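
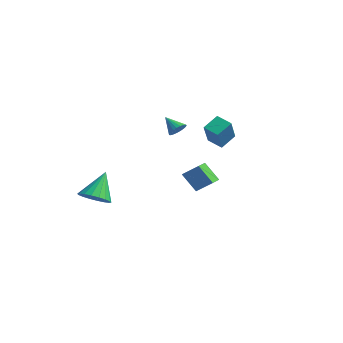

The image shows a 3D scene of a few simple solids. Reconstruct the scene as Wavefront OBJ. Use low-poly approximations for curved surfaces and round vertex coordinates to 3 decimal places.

v -3.717 -2.504 -3.454
v -3.116 -3.06 -2.954
v -4.123 -1.496 -1.846
v -2.863 -2.743 -3.088
v -2.779 -2.379 -3.296
v -2.881 -2.039 -3.534
v -3.149 -1.792 -3.757
v -3.529 -1.685 -3.919
v -3.947 -1.741 -3.99
v -4.319 -1.948 -3.954
v -4.572 -2.264 -3.819
v -4.656 -2.629 -3.612
v -4.554 -2.968 -3.374
v -4.286 -3.215 -3.151
v -3.906 -3.322 -2.988
v -3.488 -3.266 -2.918
v -1.45 1.36 1.442
v -1.087 1.487 1.877
v -2.27 1.12 2.198
v -1.19 1.701 1.833
v -1.338 1.856 1.722
v -1.505 1.925 1.562
v -1.663 1.896 1.382
v -1.784 1.775 1.212
v -1.847 1.581 1.082
v -1.842 1.35 1.014
v -1.768 1.12 1.021
v -1.64 0.932 1.1
v -1.479 0.818 1.239
v -1.313 0.797 1.412
v -1.171 0.874 1.591
v -1.077 1.035 1.744
v -1.047 1.252 1.845
v 2.997 -0.221 -1.116
v 2.276 -0.587 -0.085
v 3.754 0.264 -0.415
v 3.033 -0.101 0.616
v 3.407 -0.919 -1.076
v 2.686 -1.284 -0.045
v 4.164 -0.433 -0.375
v 3.443 -0.799 0.656
v -0.882 2.934 0.541
v 0.007 2.004 1.884
v -0.918 3.843 1.195
v -0.03 2.912 2.538
v -0.03 3.228 0.182
v 0.858 2.297 1.525
v -0.067 4.136 0.836
v 0.822 3.206 2.179
f 2 1 4
f 2 4 3
f 4 1 5
f 4 5 3
f 5 1 6
f 5 6 3
f 6 1 7
f 6 7 3
f 7 1 8
f 7 8 3
f 8 1 9
f 8 9 3
f 9 1 10
f 9 10 3
f 10 1 11
f 10 11 3
f 11 1 12
f 11 12 3
f 12 1 13
f 12 13 3
f 13 1 14
f 13 14 3
f 14 1 15
f 14 15 3
f 15 1 16
f 15 16 3
f 16 1 2
f 16 2 3
f 18 17 20
f 18 20 19
f 20 17 21
f 20 21 19
f 21 17 22
f 21 22 19
f 22 17 23
f 22 23 19
f 23 17 24
f 23 24 19
f 24 17 25
f 24 25 19
f 25 17 26
f 25 26 19
f 26 17 27
f 26 27 19
f 27 17 28
f 27 28 19
f 28 17 29
f 28 29 19
f 29 17 30
f 29 30 19
f 30 17 31
f 30 31 19
f 31 17 32
f 31 32 19
f 32 17 33
f 32 33 19
f 33 17 18
f 33 18 19
f 35 37 34
f 38 35 34
f 34 37 36
f 36 38 34
f 35 41 37
f 39 35 38
f 39 41 35
f 37 41 36
f 40 38 36
f 36 41 40
f 40 39 38
f 41 39 40
f 43 45 42
f 46 43 42
f 42 45 44
f 44 46 42
f 43 49 45
f 47 43 46
f 47 49 43
f 45 49 44
f 48 46 44
f 44 49 48
f 48 47 46
f 49 47 48



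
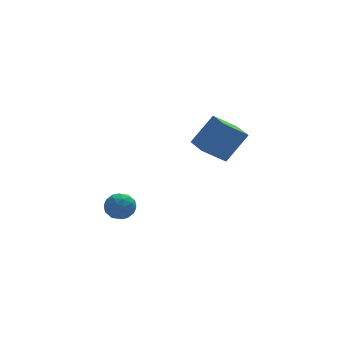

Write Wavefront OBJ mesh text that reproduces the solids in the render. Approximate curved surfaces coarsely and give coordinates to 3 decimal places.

v -3.724 0.961 1.26
v -3.127 0.767 0.837
v -3.713 -0.147 1.783
v -3.116 -0.341 1.36
v -3.041 0.177 1.907
v -3.047 0.862 1.584
v -3.793 -0.242 1.036
v -3.799 0.443 0.713
v -3.169 0.024 0.699
v -2.704 0.283 1.238
v -4.136 0.337 1.382
v -3.671 0.596 1.921
v -3.426 0.961 1.003
v -3.414 -0.341 1.617
v -3.37 -0.037 1.939
v -3.018 -0.151 1.691
v -3.38 1.017 1.442
v -3.029 0.903 1.194
v -2.978 0.556 1.822
v -3.811 -0.283 1.426
v -3.46 -0.397 1.178
v -3.822 0.771 0.929
v -3.47 0.657 0.681
v -3.862 0.064 0.798
v -3.1 0.411 0.673
v -3.093 -0.24 0.98
v -3.491 -0.182 0.789
v -3.495 0.22 0.6
v -2.827 0.563 0.99
v -2.82 -0.088 1.297
v -2.776 0.216 1.619
v -2.78 0.618 1.429
v -2.852 0.126 0.908
v -4.02 0.708 1.323
v -4.013 0.057 1.63
v -4.06 0.002 1.191
v -4.064 0.404 1.001
v -3.747 0.86 1.64
v -3.74 0.209 1.947
v -3.345 0.4 2.02
v -3.349 0.802 1.831
v -3.988 0.494 1.712
v 0.99 2.603 2.936
v 2.096 2.764 4.385
v 0.895 3.877 2.867
v 2.001 4.038 4.316
v 2.179 2.642 2.024
v 3.285 2.803 3.473
v 2.084 3.916 1.955
v 3.19 4.077 3.404
f 1 38 17
f 38 12 41
f 17 41 6
f 38 41 17
f 1 17 13
f 17 6 18
f 13 18 2
f 17 18 13
f 1 13 22
f 13 2 23
f 22 23 8
f 13 23 22
f 1 22 34
f 22 8 37
f 34 37 11
f 22 37 34
f 1 34 38
f 34 11 42
f 38 42 12
f 34 42 38
f 2 18 29
f 18 6 32
f 29 32 10
f 18 32 29
f 6 41 19
f 41 12 40
f 19 40 5
f 41 40 19
f 12 42 39
f 42 11 35
f 39 35 3
f 42 35 39
f 11 37 36
f 37 8 24
f 36 24 7
f 37 24 36
f 8 23 28
f 23 2 25
f 28 25 9
f 23 25 28
f 4 30 16
f 30 10 31
f 16 31 5
f 30 31 16
f 4 16 14
f 16 5 15
f 14 15 3
f 16 15 14
f 4 14 21
f 14 3 20
f 21 20 7
f 14 20 21
f 4 21 26
f 21 7 27
f 26 27 9
f 21 27 26
f 4 26 30
f 26 9 33
f 30 33 10
f 26 33 30
f 5 31 19
f 31 10 32
f 19 32 6
f 31 32 19
f 3 15 39
f 15 5 40
f 39 40 12
f 15 40 39
f 7 20 36
f 20 3 35
f 36 35 11
f 20 35 36
f 9 27 28
f 27 7 24
f 28 24 8
f 27 24 28
f 10 33 29
f 33 9 25
f 29 25 2
f 33 25 29
f 44 46 43
f 47 44 43
f 43 46 45
f 45 47 43
f 44 50 46
f 48 44 47
f 48 50 44
f 46 50 45
f 49 47 45
f 45 50 49
f 49 48 47
f 50 48 49



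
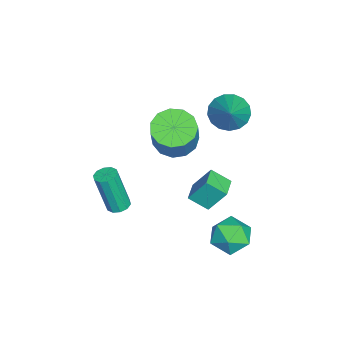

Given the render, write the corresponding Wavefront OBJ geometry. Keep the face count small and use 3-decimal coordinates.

v 0.072 -0.376 -0.112
v 0.782 0.207 -0.579
v 1.798 0.318 1.106
v 1.088 -0.264 1.572
v 0.386 0.572 -0.364
v 1.401 0.684 1.32
v -0.11 0.637 -0.07
v 0.906 0.749 1.615
v -0.548 0.38 0.211
v 0.467 0.492 1.896
v -0.789 -0.117 0.39
v 0.226 -0.005 2.074
v -0.757 -0.696 0.409
v 0.259 -0.584 2.093
v -0.461 -1.173 0.262
v 0.554 -1.062 1.947
v 0.004 -1.398 -0.003
v 1.019 -1.286 1.681
v 0.49 -1.298 -0.303
v 1.506 -1.186 1.381
v 0.844 -0.905 -0.543
v 1.86 -0.793 1.142
v 0.953 -0.344 -0.645
v 1.968 -0.232 1.039
v 2.65 2.591 -3.527
v 3.396 3.183 -3.891
v 3.664 2.037 -2.349
v 4.41 2.629 -2.713
v 3.6 3.051 -2.259
v 2.973 3.393 -2.987
v 4.087 1.827 -3.253
v 3.46 2.169 -3.981
v 4.284 2.711 -3.722
v 3.983 3.467 -3.107
v 3.077 1.753 -3.133
v 2.776 2.509 -2.518
v -1.344 1.753 0.774
v -0.886 2.289 0.122
v 0.084 2.007 1.986
v -1.139 2.593 0.357
v -1.439 2.704 0.687
v -1.717 2.598 1.036
v -1.91 2.298 1.326
v -1.973 1.873 1.489
v -1.892 1.421 1.489
v -1.685 1.045 1.324
v -1.401 0.831 1.034
v -1.103 0.828 0.684
v -0.861 1.038 0.354
v -0.729 1.411 0.121
v -0.738 1.863 0.037
v 1.475 -2.655 -3.95
v 2 -2.465 -3.903
v 2.009 -3.015 -1.783
v 1.485 -3.205 -1.83
v 1.785 -2.203 -3.834
v 1.794 -2.753 -1.714
v 1.452 -2.113 -3.809
v 1.461 -2.664 -1.689
v 1.127 -2.231 -3.838
v 1.137 -2.781 -1.719
v 0.936 -2.51 -3.91
v 0.945 -3.06 -1.79
v 0.951 -2.845 -3.997
v 0.96 -3.395 -1.877
v 1.166 -3.107 -4.066
v 1.175 -3.657 -1.946
v 1.499 -3.196 -4.091
v 1.508 -3.747 -1.971
v 1.823 -3.079 -4.061
v 1.833 -3.629 -1.942
v 2.015 -2.8 -3.99
v 2.024 -3.35 -1.87
v 3.4 0.947 0.01
v 3.37 1.704 1.152
v 3.462 1.813 -0.562
v 3.431 2.57 0.579
v 4.389 0.91 0.061
v 4.358 1.667 1.202
v 4.45 1.776 -0.512
v 4.42 2.533 0.63
f 2 1 5
f 2 5 3
f 3 5 6
f 3 6 4
f 5 1 7
f 5 7 6
f 6 7 8
f 6 8 4
f 7 1 9
f 7 9 8
f 8 9 10
f 8 10 4
f 9 1 11
f 9 11 10
f 10 11 12
f 10 12 4
f 11 1 13
f 11 13 12
f 12 13 14
f 12 14 4
f 13 1 15
f 13 15 14
f 14 15 16
f 14 16 4
f 15 1 17
f 15 17 16
f 16 17 18
f 16 18 4
f 17 1 19
f 17 19 18
f 18 19 20
f 18 20 4
f 19 1 21
f 19 21 20
f 20 21 22
f 20 22 4
f 21 1 23
f 21 23 22
f 22 23 24
f 22 24 4
f 23 1 2
f 23 2 24
f 24 2 3
f 24 3 4
f 25 36 30
f 25 30 26
f 25 26 32
f 25 32 35
f 25 35 36
f 26 30 34
f 30 36 29
f 36 35 27
f 35 32 31
f 32 26 33
f 28 34 29
f 28 29 27
f 28 27 31
f 28 31 33
f 28 33 34
f 29 34 30
f 27 29 36
f 31 27 35
f 33 31 32
f 34 33 26
f 38 37 40
f 38 40 39
f 40 37 41
f 40 41 39
f 41 37 42
f 41 42 39
f 42 37 43
f 42 43 39
f 43 37 44
f 43 44 39
f 44 37 45
f 44 45 39
f 45 37 46
f 45 46 39
f 46 37 47
f 46 47 39
f 47 37 48
f 47 48 39
f 48 37 49
f 48 49 39
f 49 37 50
f 49 50 39
f 50 37 51
f 50 51 39
f 51 37 38
f 51 38 39
f 53 52 56
f 53 56 54
f 54 56 57
f 54 57 55
f 56 52 58
f 56 58 57
f 57 58 59
f 57 59 55
f 58 52 60
f 58 60 59
f 59 60 61
f 59 61 55
f 60 52 62
f 60 62 61
f 61 62 63
f 61 63 55
f 62 52 64
f 62 64 63
f 63 64 65
f 63 65 55
f 64 52 66
f 64 66 65
f 65 66 67
f 65 67 55
f 66 52 68
f 66 68 67
f 67 68 69
f 67 69 55
f 68 52 70
f 68 70 69
f 69 70 71
f 69 71 55
f 70 52 72
f 70 72 71
f 71 72 73
f 71 73 55
f 72 52 53
f 72 53 73
f 73 53 54
f 73 54 55
f 75 77 74
f 78 75 74
f 74 77 76
f 76 78 74
f 75 81 77
f 79 75 78
f 79 81 75
f 77 81 76
f 80 78 76
f 76 81 80
f 80 79 78
f 81 79 80



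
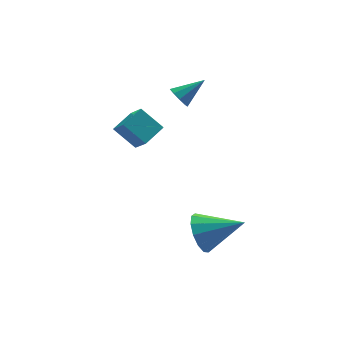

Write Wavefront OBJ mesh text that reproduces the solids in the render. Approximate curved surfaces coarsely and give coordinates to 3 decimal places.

v 1.766 3.244 0.393
v 2.108 3.223 -0.147
v 3.054 3.376 1.207
v 2.005 3.637 -0.051
v 1.79 3.868 0.253
v 1.563 3.806 0.622
v 1.431 3.482 0.884
v 1.455 3.046 0.917
v 1.625 2.703 0.704
v 1.86 2.613 0.346
v 2.051 2.818 0.01
v -1.767 1.722 0.251
v -1.565 0.807 1.208
v -0.764 2.331 0.621
v -0.562 1.415 1.579
v -0.978 0.965 -0.639
v -0.776 0.049 0.319
v 0.025 1.573 -0.268
v 0.227 0.658 0.689
v 0.877 -2.6 -4.139
v 1.441 -2.189 -4.937
v 2.643 -3.32 -3.261
v 1.406 -1.764 -4.518
v 1.203 -1.604 -3.98
v 0.897 -1.761 -3.492
v 0.584 -2.184 -3.209
v 0.364 -2.739 -3.222
v 0.307 -3.25 -3.525
v 0.431 -3.555 -4.024
v 0.696 -3.556 -4.559
v 1.019 -3.254 -4.961
v 1.296 -2.744 -5.102
f 2 1 4
f 2 4 3
f 4 1 5
f 4 5 3
f 5 1 6
f 5 6 3
f 6 1 7
f 6 7 3
f 7 1 8
f 7 8 3
f 8 1 9
f 8 9 3
f 9 1 10
f 9 10 3
f 10 1 11
f 10 11 3
f 11 1 2
f 11 2 3
f 13 15 12
f 16 13 12
f 12 15 14
f 14 16 12
f 13 19 15
f 17 13 16
f 17 19 13
f 15 19 14
f 18 16 14
f 14 19 18
f 18 17 16
f 19 17 18
f 21 20 23
f 21 23 22
f 23 20 24
f 23 24 22
f 24 20 25
f 24 25 22
f 25 20 26
f 25 26 22
f 26 20 27
f 26 27 22
f 27 20 28
f 27 28 22
f 28 20 29
f 28 29 22
f 29 20 30
f 29 30 22
f 30 20 31
f 30 31 22
f 31 20 32
f 31 32 22
f 32 20 21
f 32 21 22



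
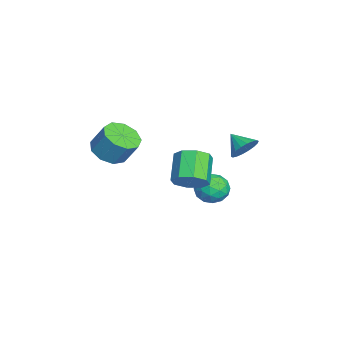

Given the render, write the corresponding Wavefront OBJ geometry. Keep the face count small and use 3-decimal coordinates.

v 3.096 -2.962 1.068
v 3.486 -2.299 0.601
v 3.755 -1.694 1.685
v 3.364 -2.358 2.152
v 2.888 -2.176 0.681
v 3.157 -1.572 1.765
v 2.387 -2.422 0.942
v 2.656 -1.817 2.026
v 2.218 -2.92 1.262
v 2.487 -2.315 2.346
v 2.459 -3.438 1.491
v 2.728 -2.833 2.575
v 2.999 -3.733 1.522
v 3.267 -3.129 2.606
v 3.583 -3.668 1.341
v 3.852 -3.063 2.425
v 3.94 -3.272 1.032
v 4.208 -2.668 2.116
v 3.901 -2.732 0.74
v 4.17 -2.127 1.824
v -1.641 1.876 -4.109
v -0.913 2.243 -3.796
v -1.067 0.597 -3.944
v -0.339 0.964 -3.631
v -1.077 0.99 -3.165
v -1.432 1.781 -3.267
v -0.548 1.059 -4.473
v -0.903 1.85 -4.575
v -0.238 1.738 -4.021
v -0.565 1.695 -3.213
v -1.415 1.145 -4.527
v -1.742 1.102 -3.719
v -1.328 2.172 -3.967
v -0.652 0.668 -3.773
v -1.086 0.683 -3.5
v -0.658 0.899 -3.315
v -1.632 1.9 -3.656
v -1.205 2.116 -3.472
v -1.3 1.379 -3.101
v -0.775 0.724 -4.268
v -0.348 0.94 -4.084
v -1.322 1.941 -4.425
v -0.894 2.157 -4.24
v -0.68 1.461 -4.639
v -0.503 2.091 -3.915
v -0.166 1.339 -3.818
v -0.289 1.395 -4.313
v -0.497 1.86 -4.373
v -0.695 2.066 -3.44
v -0.357 1.314 -3.343
v -0.791 1.329 -3.069
v -1 1.794 -3.129
v -0.298 1.769 -3.572
v -1.623 1.526 -4.397
v -1.285 0.774 -4.3
v -0.98 1.046 -4.611
v -1.189 1.511 -4.671
v -1.814 1.501 -3.922
v -1.477 0.749 -3.825
v -1.483 0.98 -3.367
v -1.691 1.445 -3.427
v -1.682 1.071 -4.168
v 0.959 2.819 -0.061
v 1.397 2.903 0.529
v 0.321 2.201 0.501
v 1.183 3.152 0.56
v 0.925 3.335 0.468
v 0.674 3.415 0.271
v 0.479 3.378 0.009
v 0.379 3.229 -0.268
v 0.393 2.999 -0.503
v 0.52 2.734 -0.651
v 0.734 2.485 -0.682
v 0.992 2.302 -0.59
v 1.243 2.222 -0.393
v 1.438 2.26 -0.131
v 1.538 2.408 0.146
v 1.524 2.638 0.381
v 3.898 0.482 -0.364
v 4.287 -0.002 0.202
v 3.111 0.114 1.109
v 2.722 0.598 0.544
v 4.412 0.623 0.286
v 3.236 0.739 1.193
v 4.237 1.166 -0.011
v 3.06 1.281 0.896
v 3.863 1.308 -0.515
v 2.686 1.423 0.392
v 3.509 0.966 -0.929
v 2.333 1.082 -0.022
v 3.384 0.341 -1.013
v 2.208 0.457 -0.106
v 3.56 -0.201 -0.716
v 2.383 -0.086 0.191
v 3.934 -0.343 -0.212
v 2.757 -0.228 0.695
f 2 1 5
f 2 5 3
f 3 5 6
f 3 6 4
f 5 1 7
f 5 7 6
f 6 7 8
f 6 8 4
f 7 1 9
f 7 9 8
f 8 9 10
f 8 10 4
f 9 1 11
f 9 11 10
f 10 11 12
f 10 12 4
f 11 1 13
f 11 13 12
f 12 13 14
f 12 14 4
f 13 1 15
f 13 15 14
f 14 15 16
f 14 16 4
f 15 1 17
f 15 17 16
f 16 17 18
f 16 18 4
f 17 1 19
f 17 19 18
f 18 19 20
f 18 20 4
f 19 1 2
f 19 2 20
f 20 2 3
f 20 3 4
f 21 58 37
f 58 32 61
f 37 61 26
f 58 61 37
f 21 37 33
f 37 26 38
f 33 38 22
f 37 38 33
f 21 33 42
f 33 22 43
f 42 43 28
f 33 43 42
f 21 42 54
f 42 28 57
f 54 57 31
f 42 57 54
f 21 54 58
f 54 31 62
f 58 62 32
f 54 62 58
f 22 38 49
f 38 26 52
f 49 52 30
f 38 52 49
f 26 61 39
f 61 32 60
f 39 60 25
f 61 60 39
f 32 62 59
f 62 31 55
f 59 55 23
f 62 55 59
f 31 57 56
f 57 28 44
f 56 44 27
f 57 44 56
f 28 43 48
f 43 22 45
f 48 45 29
f 43 45 48
f 24 50 36
f 50 30 51
f 36 51 25
f 50 51 36
f 24 36 34
f 36 25 35
f 34 35 23
f 36 35 34
f 24 34 41
f 34 23 40
f 41 40 27
f 34 40 41
f 24 41 46
f 41 27 47
f 46 47 29
f 41 47 46
f 24 46 50
f 46 29 53
f 50 53 30
f 46 53 50
f 25 51 39
f 51 30 52
f 39 52 26
f 51 52 39
f 23 35 59
f 35 25 60
f 59 60 32
f 35 60 59
f 27 40 56
f 40 23 55
f 56 55 31
f 40 55 56
f 29 47 48
f 47 27 44
f 48 44 28
f 47 44 48
f 30 53 49
f 53 29 45
f 49 45 22
f 53 45 49
f 64 63 66
f 64 66 65
f 66 63 67
f 66 67 65
f 67 63 68
f 67 68 65
f 68 63 69
f 68 69 65
f 69 63 70
f 69 70 65
f 70 63 71
f 70 71 65
f 71 63 72
f 71 72 65
f 72 63 73
f 72 73 65
f 73 63 74
f 73 74 65
f 74 63 75
f 74 75 65
f 75 63 76
f 75 76 65
f 76 63 77
f 76 77 65
f 77 63 78
f 77 78 65
f 78 63 64
f 78 64 65
f 80 79 83
f 80 83 81
f 81 83 84
f 81 84 82
f 83 79 85
f 83 85 84
f 84 85 86
f 84 86 82
f 85 79 87
f 85 87 86
f 86 87 88
f 86 88 82
f 87 79 89
f 87 89 88
f 88 89 90
f 88 90 82
f 89 79 91
f 89 91 90
f 90 91 92
f 90 92 82
f 91 79 93
f 91 93 92
f 92 93 94
f 92 94 82
f 93 79 95
f 93 95 94
f 94 95 96
f 94 96 82
f 95 79 80
f 95 80 96
f 96 80 81
f 96 81 82



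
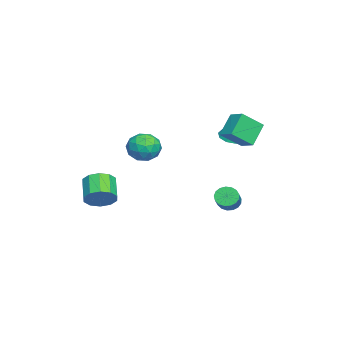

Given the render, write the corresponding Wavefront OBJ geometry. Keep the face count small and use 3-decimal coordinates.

v -1.882 2.428 -4.059
v -1.547 2.047 -4.556
v -0.003 2.13 -3.577
v -0.338 2.512 -3.081
v -1.501 2.369 -4.655
v 0.043 2.452 -3.677
v -1.542 2.704 -4.619
v 0.002 2.787 -3.64
v -1.662 2.976 -4.454
v -0.117 3.059 -3.475
v -1.831 3.123 -4.199
v -0.287 3.206 -3.22
v -2.013 3.11 -3.911
v -0.468 3.194 -2.933
v -2.164 2.942 -3.658
v -0.62 3.025 -2.679
v -2.251 2.656 -3.497
v -0.707 2.739 -2.518
v -2.253 2.317 -3.464
v -0.709 2.401 -2.486
v -2.171 2.005 -3.568
v -0.626 2.088 -2.59
v -2.022 1.789 -3.785
v -0.478 1.872 -2.806
v -1.841 1.72 -4.064
v -0.297 1.803 -3.085
v -1.67 1.813 -4.342
v -0.126 1.896 -3.363
v -2.058 3.661 1.797
v -1.386 2.541 2.806
v -1.343 4.405 2.147
v -0.672 3.285 3.156
v -1.008 3.215 0.604
v -0.337 2.095 1.613
v -0.294 3.959 0.954
v 0.378 2.839 1.963
v 4.331 -3.616 -1.845
v 4.894 -4.052 -1.231
v 3.691 -4.379 -0.361
v 3.129 -3.944 -0.975
v 4.855 -3.494 -1.074
v 3.653 -3.821 -0.204
v 4.617 -2.983 -1.212
v 3.414 -3.31 -0.342
v 4.269 -2.713 -1.591
v 3.066 -3.041 -0.722
v 3.945 -2.789 -2.068
v 2.742 -3.116 -1.198
v 3.769 -3.181 -2.459
v 2.566 -3.508 -1.589
v 3.807 -3.739 -2.616
v 2.605 -4.066 -1.746
v 4.046 -4.25 -2.478
v 2.843 -4.577 -1.608
v 4.394 -4.519 -2.098
v 3.191 -4.847 -1.229
v 4.718 -4.444 -1.622
v 3.515 -4.771 -0.752
v -3.447 2.423 0.475
v -2.659 2.669 0.144
v -3.053 2.657 1.585
v -2.98 3.115 0.164
v -3.481 3.296 0.304
v -3.968 3.144 0.509
v -4.256 2.717 0.701
v -4.236 2.178 0.807
v -3.914 1.732 0.786
v -3.413 1.551 0.647
v -2.926 1.703 0.442
v -2.638 2.13 0.25
v -1.037 -1.477 -0.209
v -0.476 -1.258 0.665
v -0.644 -3.142 -0.045
v -0.083 -2.923 0.829
v -1.141 -2.833 0.841
v -1.384 -1.805 0.74
v 0.264 -2.595 -0.12
v 0.021 -1.567 -0.221
v 0.328 -1.949 0.721
v -0.54 -2.096 1.314
v -0.58 -2.304 -0.694
v -1.448 -2.451 -0.101
v -0.792 -1.222 0.214
v -0.328 -3.178 0.406
v -0.95 -3.126 0.413
v -0.621 -2.997 0.927
v -1.325 -1.543 0.257
v -0.995 -1.414 0.771
v -1.386 -2.34 0.874
v -0.125 -2.986 -0.151
v 0.205 -2.857 0.363
v -0.499 -1.403 -0.307
v -0.17 -1.274 0.207
v 0.266 -2.06 -0.254
v 0.011 -1.499 0.761
v 0.243 -2.478 0.857
v 0.446 -2.285 0.299
v 0.303 -1.68 0.24
v -0.499 -1.586 1.109
v -0.268 -2.564 1.206
v -0.89 -2.511 1.212
v -1.033 -1.907 1.153
v -0.027 -1.992 1.142
v -0.852 -1.836 -0.586
v -0.621 -2.814 -0.489
v -0.087 -2.493 -0.533
v -0.23 -1.889 -0.592
v -1.363 -1.922 -0.237
v -1.131 -2.901 -0.141
v -1.423 -2.72 0.38
v -1.566 -2.115 0.321
v -1.093 -2.408 -0.522
f 2 1 5
f 2 5 3
f 3 5 6
f 3 6 4
f 5 1 7
f 5 7 6
f 6 7 8
f 6 8 4
f 7 1 9
f 7 9 8
f 8 9 10
f 8 10 4
f 9 1 11
f 9 11 10
f 10 11 12
f 10 12 4
f 11 1 13
f 11 13 12
f 12 13 14
f 12 14 4
f 13 1 15
f 13 15 14
f 14 15 16
f 14 16 4
f 15 1 17
f 15 17 16
f 16 17 18
f 16 18 4
f 17 1 19
f 17 19 18
f 18 19 20
f 18 20 4
f 19 1 21
f 19 21 20
f 20 21 22
f 20 22 4
f 21 1 23
f 21 23 22
f 22 23 24
f 22 24 4
f 23 1 25
f 23 25 24
f 24 25 26
f 24 26 4
f 25 1 27
f 25 27 26
f 26 27 28
f 26 28 4
f 27 1 2
f 27 2 28
f 28 2 3
f 28 3 4
f 30 32 29
f 33 30 29
f 29 32 31
f 31 33 29
f 30 36 32
f 34 30 33
f 34 36 30
f 32 36 31
f 35 33 31
f 31 36 35
f 35 34 33
f 36 34 35
f 38 37 41
f 38 41 39
f 39 41 42
f 39 42 40
f 41 37 43
f 41 43 42
f 42 43 44
f 42 44 40
f 43 37 45
f 43 45 44
f 44 45 46
f 44 46 40
f 45 37 47
f 45 47 46
f 46 47 48
f 46 48 40
f 47 37 49
f 47 49 48
f 48 49 50
f 48 50 40
f 49 37 51
f 49 51 50
f 50 51 52
f 50 52 40
f 51 37 53
f 51 53 52
f 52 53 54
f 52 54 40
f 53 37 55
f 53 55 54
f 54 55 56
f 54 56 40
f 55 37 57
f 55 57 56
f 56 57 58
f 56 58 40
f 57 37 38
f 57 38 58
f 58 38 39
f 58 39 40
f 60 59 62
f 60 62 61
f 62 59 63
f 62 63 61
f 63 59 64
f 63 64 61
f 64 59 65
f 64 65 61
f 65 59 66
f 65 66 61
f 66 59 67
f 66 67 61
f 67 59 68
f 67 68 61
f 68 59 69
f 68 69 61
f 69 59 70
f 69 70 61
f 70 59 60
f 70 60 61
f 71 108 87
f 108 82 111
f 87 111 76
f 108 111 87
f 71 87 83
f 87 76 88
f 83 88 72
f 87 88 83
f 71 83 92
f 83 72 93
f 92 93 78
f 83 93 92
f 71 92 104
f 92 78 107
f 104 107 81
f 92 107 104
f 71 104 108
f 104 81 112
f 108 112 82
f 104 112 108
f 72 88 99
f 88 76 102
f 99 102 80
f 88 102 99
f 76 111 89
f 111 82 110
f 89 110 75
f 111 110 89
f 82 112 109
f 112 81 105
f 109 105 73
f 112 105 109
f 81 107 106
f 107 78 94
f 106 94 77
f 107 94 106
f 78 93 98
f 93 72 95
f 98 95 79
f 93 95 98
f 74 100 86
f 100 80 101
f 86 101 75
f 100 101 86
f 74 86 84
f 86 75 85
f 84 85 73
f 86 85 84
f 74 84 91
f 84 73 90
f 91 90 77
f 84 90 91
f 74 91 96
f 91 77 97
f 96 97 79
f 91 97 96
f 74 96 100
f 96 79 103
f 100 103 80
f 96 103 100
f 75 101 89
f 101 80 102
f 89 102 76
f 101 102 89
f 73 85 109
f 85 75 110
f 109 110 82
f 85 110 109
f 77 90 106
f 90 73 105
f 106 105 81
f 90 105 106
f 79 97 98
f 97 77 94
f 98 94 78
f 97 94 98
f 80 103 99
f 103 79 95
f 99 95 72
f 103 95 99



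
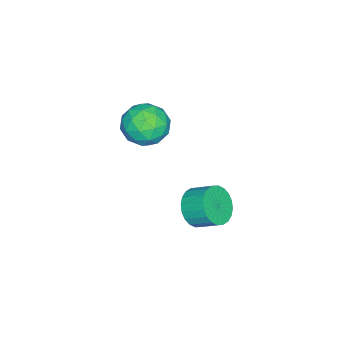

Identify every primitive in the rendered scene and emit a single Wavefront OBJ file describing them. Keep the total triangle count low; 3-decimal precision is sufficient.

v -0.983 -3.039 1.403
v -0.484 -2.215 0.843
v 0.624 -3.785 1.737
v 1.123 -2.961 1.177
v 0.631 -2.752 2.154
v -0.362 -2.29 1.948
v 0.502 -3.71 0.632
v -0.491 -3.248 0.426
v 0.434 -2.63 0.366
v 0.514 -2.037 1.307
v -0.374 -3.963 1.273
v -0.294 -3.37 2.214
v -0.875 -2.561 1.094
v 1.015 -3.439 1.486
v 0.725 -3.316 2.061
v 1.019 -2.831 1.732
v -0.803 -2.606 1.743
v -0.51 -2.121 1.414
v 0.146 -2.437 2.185
v 0.65 -3.879 1.166
v 0.943 -3.394 0.837
v -0.879 -3.169 0.848
v -0.585 -2.684 0.519
v -0.006 -3.563 0.395
v -0.042 -2.321 0.484
v 0.903 -2.76 0.68
v 0.538 -3.199 0.36
v -0.046 -2.928 0.239
v 0.005 -1.973 1.037
v 0.95 -2.412 1.233
v 0.66 -2.288 1.808
v 0.077 -2.017 1.687
v 0.545 -2.216 0.757
v -0.81 -3.588 1.347
v 0.135 -4.027 1.543
v 0.063 -3.983 0.893
v -0.52 -3.712 0.772
v -0.763 -3.24 1.9
v 0.182 -3.679 2.096
v 0.186 -3.072 2.341
v -0.398 -2.801 2.22
v -0.405 -3.784 1.823
v -0.17 -0.807 -3.801
v 0.803 -0.893 -3.726
v 0.844 0.121 -3.085
v -0.13 0.207 -3.159
v 0.771 -0.688 -4.048
v 0.811 0.325 -3.406
v 0.595 -0.501 -4.331
v 0.635 0.512 -3.69
v 0.303 -0.361 -4.534
v 0.343 0.652 -3.893
v -0.061 -0.289 -4.626
v -0.021 0.724 -3.984
v -0.442 -0.295 -4.591
v -0.402 0.718 -3.95
v -0.782 -0.38 -4.437
v -0.741 0.634 -3.795
v -1.028 -0.529 -4.185
v -0.987 0.484 -3.544
v -1.144 -0.721 -3.875
v -1.103 0.293 -3.234
v -1.111 -0.925 -3.554
v -1.071 0.088 -2.912
v -0.935 -1.112 -3.27
v -0.895 -0.099 -2.629
v -0.643 -1.252 -3.067
v -0.603 -0.239 -2.426
v -0.279 -1.324 -2.976
v -0.239 -0.311 -2.334
v 0.102 -1.318 -3.01
v 0.142 -0.305 -2.369
v 0.441 -1.234 -3.165
v 0.482 -0.22 -2.523
v 0.687 -1.084 -3.416
v 0.728 -0.071 -2.775
f 1 38 17
f 38 12 41
f 17 41 6
f 38 41 17
f 1 17 13
f 17 6 18
f 13 18 2
f 17 18 13
f 1 13 22
f 13 2 23
f 22 23 8
f 13 23 22
f 1 22 34
f 22 8 37
f 34 37 11
f 22 37 34
f 1 34 38
f 34 11 42
f 38 42 12
f 34 42 38
f 2 18 29
f 18 6 32
f 29 32 10
f 18 32 29
f 6 41 19
f 41 12 40
f 19 40 5
f 41 40 19
f 12 42 39
f 42 11 35
f 39 35 3
f 42 35 39
f 11 37 36
f 37 8 24
f 36 24 7
f 37 24 36
f 8 23 28
f 23 2 25
f 28 25 9
f 23 25 28
f 4 30 16
f 30 10 31
f 16 31 5
f 30 31 16
f 4 16 14
f 16 5 15
f 14 15 3
f 16 15 14
f 4 14 21
f 14 3 20
f 21 20 7
f 14 20 21
f 4 21 26
f 21 7 27
f 26 27 9
f 21 27 26
f 4 26 30
f 26 9 33
f 30 33 10
f 26 33 30
f 5 31 19
f 31 10 32
f 19 32 6
f 31 32 19
f 3 15 39
f 15 5 40
f 39 40 12
f 15 40 39
f 7 20 36
f 20 3 35
f 36 35 11
f 20 35 36
f 9 27 28
f 27 7 24
f 28 24 8
f 27 24 28
f 10 33 29
f 33 9 25
f 29 25 2
f 33 25 29
f 44 43 47
f 44 47 45
f 45 47 48
f 45 48 46
f 47 43 49
f 47 49 48
f 48 49 50
f 48 50 46
f 49 43 51
f 49 51 50
f 50 51 52
f 50 52 46
f 51 43 53
f 51 53 52
f 52 53 54
f 52 54 46
f 53 43 55
f 53 55 54
f 54 55 56
f 54 56 46
f 55 43 57
f 55 57 56
f 56 57 58
f 56 58 46
f 57 43 59
f 57 59 58
f 58 59 60
f 58 60 46
f 59 43 61
f 59 61 60
f 60 61 62
f 60 62 46
f 61 43 63
f 61 63 62
f 62 63 64
f 62 64 46
f 63 43 65
f 63 65 64
f 64 65 66
f 64 66 46
f 65 43 67
f 65 67 66
f 66 67 68
f 66 68 46
f 67 43 69
f 67 69 68
f 68 69 70
f 68 70 46
f 69 43 71
f 69 71 70
f 70 71 72
f 70 72 46
f 71 43 73
f 71 73 72
f 72 73 74
f 72 74 46
f 73 43 75
f 73 75 74
f 74 75 76
f 74 76 46
f 75 43 44
f 75 44 76
f 76 44 45
f 76 45 46



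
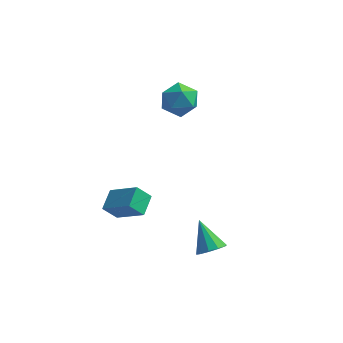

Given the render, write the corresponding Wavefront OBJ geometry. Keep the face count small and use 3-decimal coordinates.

v 3.494 -4.255 -4.208
v 4.242 -4.22 -3.728
v 2.546 -3.145 -2.812
v 4.24 -3.79 -4.071
v 3.953 -3.538 -4.466
v 3.491 -3.559 -4.763
v 3.029 -3.846 -4.848
v 2.745 -4.289 -4.689
v 2.747 -4.719 -4.346
v 3.034 -4.972 -3.95
v 3.497 -4.951 -3.654
v 3.958 -4.664 -3.569
v 0.594 2.545 3.107
v 1.316 1.683 2.662
v -0.516 1.177 3.958
v 0.206 0.315 3.513
v 0.612 1.057 4.377
v 1.298 1.902 3.851
v -0.498 0.958 2.769
v 0.188 1.803 2.243
v 0.641 0.702 2.453
v 1.327 0.763 3.447
v -0.527 2.097 3.173
v 0.159 2.158 4.167
v -1.873 -3.938 -2.811
v -2.617 -4.197 -1.919
v -1.758 -2.665 -2.346
v -2.503 -2.924 -1.454
v -0.197 -4.536 -1.586
v -0.942 -4.795 -0.694
v -0.083 -3.263 -1.121
v -0.827 -3.522 -0.229
f 2 1 4
f 2 4 3
f 4 1 5
f 4 5 3
f 5 1 6
f 5 6 3
f 6 1 7
f 6 7 3
f 7 1 8
f 7 8 3
f 8 1 9
f 8 9 3
f 9 1 10
f 9 10 3
f 10 1 11
f 10 11 3
f 11 1 12
f 11 12 3
f 12 1 2
f 12 2 3
f 13 24 18
f 13 18 14
f 13 14 20
f 13 20 23
f 13 23 24
f 14 18 22
f 18 24 17
f 24 23 15
f 23 20 19
f 20 14 21
f 16 22 17
f 16 17 15
f 16 15 19
f 16 19 21
f 16 21 22
f 17 22 18
f 15 17 24
f 19 15 23
f 21 19 20
f 22 21 14
f 26 28 25
f 29 26 25
f 25 28 27
f 27 29 25
f 26 32 28
f 30 26 29
f 30 32 26
f 28 32 27
f 31 29 27
f 27 32 31
f 31 30 29
f 32 30 31



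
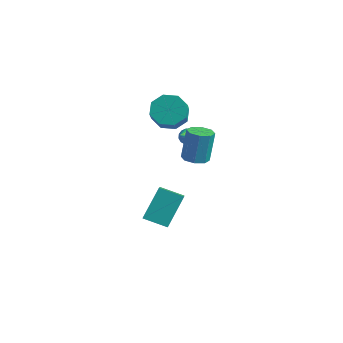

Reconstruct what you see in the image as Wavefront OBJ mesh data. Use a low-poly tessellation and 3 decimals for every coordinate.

v -3.082 0.292 -3.967
v -1.906 -1.106 -2.76
v -3.14 1.656 -2.332
v -1.963 0.258 -1.125
v -1.877 0.902 -4.435
v -0.7 -0.496 -3.228
v -1.934 2.266 -2.8
v -0.758 0.868 -1.593
v -1.884 2.471 1.819
v -1.664 2.785 2.186
v -1.636 1.549 2.461
v -1.928 2.764 2.259
v -2.18 2.665 2.214
v -2.353 2.514 2.063
v -2.4 2.352 1.848
v -2.309 2.221 1.624
v -2.104 2.157 1.453
v -1.84 2.177 1.38
v -1.588 2.276 1.425
v -1.415 2.428 1.576
v -1.368 2.59 1.791
v -1.46 2.721 2.015
v 0.338 0.47 2.084
v 1.069 0.356 2.108
v 1.073 0.776 3.941
v 0.342 0.89 3.916
v 0.937 0.893 1.985
v 0.941 1.313 3.818
v 0.455 1.182 1.92
v 0.459 1.602 3.753
v -0.096 1.054 1.951
v -0.092 1.474 3.783
v -0.393 0.584 2.059
v -0.389 1.004 3.892
v -0.261 0.047 2.182
v -0.257 0.467 4.015
v 0.221 -0.242 2.247
v 0.225 0.178 4.08
v 0.772 -0.114 2.217
v 0.776 0.306 4.049
v -3.774 3.223 2.429
v -3.114 2.918 1.671
v -2.247 1.811 2.873
v -2.906 2.117 3.631
v -2.846 3.562 2.071
v -1.979 2.455 3.273
v -3.122 4.007 2.68
v -2.254 2.9 3.882
v -3.779 3.994 3.142
v -2.912 2.887 4.344
v -4.433 3.529 3.187
v -3.566 2.422 4.389
v -4.701 2.885 2.787
v -3.834 1.778 3.989
v -4.426 2.44 2.178
v -3.558 1.333 3.38
v -3.768 2.453 1.716
v -2.901 1.346 2.918
f 2 4 1
f 5 2 1
f 1 4 3
f 3 5 1
f 2 8 4
f 6 2 5
f 6 8 2
f 4 8 3
f 7 5 3
f 3 8 7
f 7 6 5
f 8 6 7
f 10 9 12
f 10 12 11
f 12 9 13
f 12 13 11
f 13 9 14
f 13 14 11
f 14 9 15
f 14 15 11
f 15 9 16
f 15 16 11
f 16 9 17
f 16 17 11
f 17 9 18
f 17 18 11
f 18 9 19
f 18 19 11
f 19 9 20
f 19 20 11
f 20 9 21
f 20 21 11
f 21 9 22
f 21 22 11
f 22 9 10
f 22 10 11
f 24 23 27
f 24 27 25
f 25 27 28
f 25 28 26
f 27 23 29
f 27 29 28
f 28 29 30
f 28 30 26
f 29 23 31
f 29 31 30
f 30 31 32
f 30 32 26
f 31 23 33
f 31 33 32
f 32 33 34
f 32 34 26
f 33 23 35
f 33 35 34
f 34 35 36
f 34 36 26
f 35 23 37
f 35 37 36
f 36 37 38
f 36 38 26
f 37 23 39
f 37 39 38
f 38 39 40
f 38 40 26
f 39 23 24
f 39 24 40
f 40 24 25
f 40 25 26
f 42 41 45
f 42 45 43
f 43 45 46
f 43 46 44
f 45 41 47
f 45 47 46
f 46 47 48
f 46 48 44
f 47 41 49
f 47 49 48
f 48 49 50
f 48 50 44
f 49 41 51
f 49 51 50
f 50 51 52
f 50 52 44
f 51 41 53
f 51 53 52
f 52 53 54
f 52 54 44
f 53 41 55
f 53 55 54
f 54 55 56
f 54 56 44
f 55 41 57
f 55 57 56
f 56 57 58
f 56 58 44
f 57 41 42
f 57 42 58
f 58 42 43
f 58 43 44



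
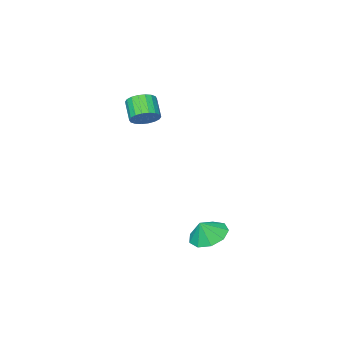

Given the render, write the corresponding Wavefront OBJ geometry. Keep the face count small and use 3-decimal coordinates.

v 1.095 2.355 -3.332
v 1.998 2.653 -3.844
v 1.645 2.345 -2.368
v 1.623 3.25 -3.625
v 1.001 3.429 -3.268
v 0.423 3.104 -2.942
v 0.159 2.429 -2.798
v 0.334 1.719 -2.904
v 0.864 1.307 -3.21
v 1.503 1.384 -3.574
v 1.95 1.916 -3.824
v 1.209 -2.757 3.041
v 1.668 -2.384 3.609
v 1.27 -3.29 4.527
v 0.811 -3.663 3.959
v 1.347 -2.212 3.639
v 0.949 -3.119 4.556
v 0.999 -2.149 3.55
v 0.6 -3.055 4.468
v 0.692 -2.206 3.36
v 0.294 -3.113 4.278
v 0.488 -2.372 3.108
v 0.09 -3.279 4.025
v 0.427 -2.615 2.842
v 0.028 -3.521 3.759
v 0.52 -2.885 2.615
v 0.122 -3.791 3.533
v 0.75 -3.13 2.473
v 0.352 -4.036 3.391
v 1.071 -3.301 2.444
v 0.673 -4.208 3.361
v 1.42 -3.365 2.532
v 1.021 -4.271 3.45
v 1.726 -3.307 2.722
v 1.328 -4.214 3.64
v 1.93 -3.141 2.975
v 1.532 -4.048 3.892
v 1.992 -2.899 3.241
v 1.593 -3.805 4.158
v 1.898 -2.629 3.467
v 1.5 -3.535 4.385
f 2 1 4
f 2 4 3
f 4 1 5
f 4 5 3
f 5 1 6
f 5 6 3
f 6 1 7
f 6 7 3
f 7 1 8
f 7 8 3
f 8 1 9
f 8 9 3
f 9 1 10
f 9 10 3
f 10 1 11
f 10 11 3
f 11 1 2
f 11 2 3
f 13 12 16
f 13 16 14
f 14 16 17
f 14 17 15
f 16 12 18
f 16 18 17
f 17 18 19
f 17 19 15
f 18 12 20
f 18 20 19
f 19 20 21
f 19 21 15
f 20 12 22
f 20 22 21
f 21 22 23
f 21 23 15
f 22 12 24
f 22 24 23
f 23 24 25
f 23 25 15
f 24 12 26
f 24 26 25
f 25 26 27
f 25 27 15
f 26 12 28
f 26 28 27
f 27 28 29
f 27 29 15
f 28 12 30
f 28 30 29
f 29 30 31
f 29 31 15
f 30 12 32
f 30 32 31
f 31 32 33
f 31 33 15
f 32 12 34
f 32 34 33
f 33 34 35
f 33 35 15
f 34 12 36
f 34 36 35
f 35 36 37
f 35 37 15
f 36 12 38
f 36 38 37
f 37 38 39
f 37 39 15
f 38 12 40
f 38 40 39
f 39 40 41
f 39 41 15
f 40 12 13
f 40 13 41
f 41 13 14
f 41 14 15



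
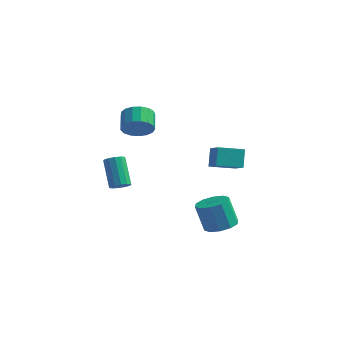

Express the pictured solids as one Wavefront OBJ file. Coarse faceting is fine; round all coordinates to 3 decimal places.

v 2.801 -0.728 2.889
v 2.555 -0.015 4.044
v 4.112 0.281 2.544
v 3.867 0.994 3.699
v 3.793 -1.734 3.721
v 3.548 -1.021 4.876
v 5.105 -0.725 3.376
v 4.859 -0.012 4.531
v 4.231 -1.867 -1.317
v 5.001 -1.139 -1.064
v 4.34 -1.085 0.791
v 3.569 -1.813 0.537
v 4.455 -0.801 -1.268
v 3.794 -0.748 0.587
v 3.824 -0.871 -1.491
v 3.162 -0.817 0.364
v 3.347 -1.321 -1.648
v 2.686 -1.267 0.207
v 3.209 -1.979 -1.679
v 2.547 -1.926 0.176
v 3.46 -2.595 -1.571
v 2.799 -2.541 0.284
v 4.006 -2.932 -1.367
v 3.345 -2.879 0.488
v 4.638 -2.863 -1.144
v 3.976 -2.809 0.711
v 5.114 -2.413 -0.987
v 4.453 -2.359 0.868
v 5.253 -1.754 -0.956
v 4.591 -1.701 0.899
v -3.529 2.038 3.318
v -2.833 2.72 2.808
v -3.395 3.804 3.492
v -4.091 3.122 4.002
v -3.251 2.704 2.489
v -3.813 3.789 3.172
v -3.733 2.536 2.359
v -4.295 3.621 3.043
v -4.168 2.254 2.449
v -4.73 3.339 3.133
v -4.457 1.922 2.739
v -5.019 3.007 3.422
v -4.533 1.617 3.161
v -5.095 2.702 3.844
v -4.379 1.408 3.619
v -4.941 2.493 4.302
v -4.031 1.343 4.008
v -4.593 2.428 4.692
v -3.567 1.437 4.239
v -4.129 2.522 4.923
v -3.095 1.669 4.259
v -3.657 2.754 4.943
v -2.722 1.985 4.064
v -3.284 3.07 4.748
v -2.534 2.314 3.698
v -3.096 3.398 4.382
v -2.574 2.579 3.245
v -3.136 3.663 3.928
v -2.246 -2.625 0.807
v -1.751 -2.145 0.798
v -2.718 -1.115 2.444
v -3.214 -1.595 2.453
v -2.029 -2.02 0.556
v -2.996 -0.99 2.203
v -2.376 -2.087 0.394
v -3.343 -1.057 2.041
v -2.682 -2.325 0.363
v -3.649 -1.295 2.01
v -2.85 -2.658 0.473
v -3.817 -1.628 2.12
v -2.826 -2.981 0.689
v -3.793 -1.95 2.336
v -2.618 -3.19 0.942
v -3.585 -2.16 2.589
v -2.293 -3.221 1.152
v -3.26 -2.19 2.799
v -1.952 -3.062 1.252
v -2.919 -2.032 2.899
v -1.705 -2.764 1.211
v -2.672 -1.734 2.858
v -1.63 -2.423 1.042
v -2.597 -1.393 2.689
f 2 4 1
f 5 2 1
f 1 4 3
f 3 5 1
f 2 8 4
f 6 2 5
f 6 8 2
f 4 8 3
f 7 5 3
f 3 8 7
f 7 6 5
f 8 6 7
f 10 9 13
f 10 13 11
f 11 13 14
f 11 14 12
f 13 9 15
f 13 15 14
f 14 15 16
f 14 16 12
f 15 9 17
f 15 17 16
f 16 17 18
f 16 18 12
f 17 9 19
f 17 19 18
f 18 19 20
f 18 20 12
f 19 9 21
f 19 21 20
f 20 21 22
f 20 22 12
f 21 9 23
f 21 23 22
f 22 23 24
f 22 24 12
f 23 9 25
f 23 25 24
f 24 25 26
f 24 26 12
f 25 9 27
f 25 27 26
f 26 27 28
f 26 28 12
f 27 9 29
f 27 29 28
f 28 29 30
f 28 30 12
f 29 9 10
f 29 10 30
f 30 10 11
f 30 11 12
f 32 31 35
f 32 35 33
f 33 35 36
f 33 36 34
f 35 31 37
f 35 37 36
f 36 37 38
f 36 38 34
f 37 31 39
f 37 39 38
f 38 39 40
f 38 40 34
f 39 31 41
f 39 41 40
f 40 41 42
f 40 42 34
f 41 31 43
f 41 43 42
f 42 43 44
f 42 44 34
f 43 31 45
f 43 45 44
f 44 45 46
f 44 46 34
f 45 31 47
f 45 47 46
f 46 47 48
f 46 48 34
f 47 31 49
f 47 49 48
f 48 49 50
f 48 50 34
f 49 31 51
f 49 51 50
f 50 51 52
f 50 52 34
f 51 31 53
f 51 53 52
f 52 53 54
f 52 54 34
f 53 31 55
f 53 55 54
f 54 55 56
f 54 56 34
f 55 31 57
f 55 57 56
f 56 57 58
f 56 58 34
f 57 31 32
f 57 32 58
f 58 32 33
f 58 33 34
f 60 59 63
f 60 63 61
f 61 63 64
f 61 64 62
f 63 59 65
f 63 65 64
f 64 65 66
f 64 66 62
f 65 59 67
f 65 67 66
f 66 67 68
f 66 68 62
f 67 59 69
f 67 69 68
f 68 69 70
f 68 70 62
f 69 59 71
f 69 71 70
f 70 71 72
f 70 72 62
f 71 59 73
f 71 73 72
f 72 73 74
f 72 74 62
f 73 59 75
f 73 75 74
f 74 75 76
f 74 76 62
f 75 59 77
f 75 77 76
f 76 77 78
f 76 78 62
f 77 59 79
f 77 79 78
f 78 79 80
f 78 80 62
f 79 59 81
f 79 81 80
f 80 81 82
f 80 82 62
f 81 59 60
f 81 60 82
f 82 60 61
f 82 61 62



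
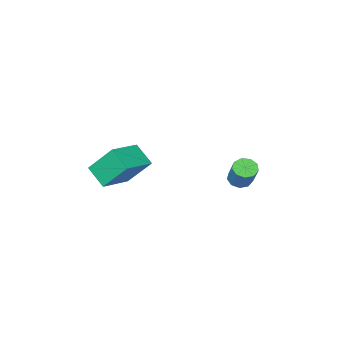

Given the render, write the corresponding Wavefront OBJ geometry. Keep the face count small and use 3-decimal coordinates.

v 1.645 0.073 -1.599
v 1.828 -0.878 -0.809
v 1.024 1.074 -0.252
v 1.207 0.123 0.539
v 3.173 0.617 -1.299
v 3.356 -0.334 -0.508
v 2.552 1.618 0.049
v 2.735 0.667 0.839
v -3.337 1.387 -2.173
v -3.032 0.954 -1.913
v -2.678 1.88 -0.787
v -2.983 2.313 -1.047
v -2.791 1.163 -2.16
v -2.437 2.088 -1.034
v -2.806 1.477 -2.414
v -2.452 2.402 -1.288
v -3.069 1.748 -2.554
v -2.715 2.674 -1.428
v -3.457 1.851 -2.517
v -3.103 2.777 -1.391
v -3.789 1.737 -2.318
v -3.435 2.663 -1.192
v -3.91 1.459 -2.052
v -3.556 2.385 -0.926
v -3.763 1.147 -1.842
v -3.409 2.073 -0.716
v -3.416 0.948 -1.787
v -3.062 1.874 -0.661
f 2 4 1
f 5 2 1
f 1 4 3
f 3 5 1
f 2 8 4
f 6 2 5
f 6 8 2
f 4 8 3
f 7 5 3
f 3 8 7
f 7 6 5
f 8 6 7
f 10 9 13
f 10 13 11
f 11 13 14
f 11 14 12
f 13 9 15
f 13 15 14
f 14 15 16
f 14 16 12
f 15 9 17
f 15 17 16
f 16 17 18
f 16 18 12
f 17 9 19
f 17 19 18
f 18 19 20
f 18 20 12
f 19 9 21
f 19 21 20
f 20 21 22
f 20 22 12
f 21 9 23
f 21 23 22
f 22 23 24
f 22 24 12
f 23 9 25
f 23 25 24
f 24 25 26
f 24 26 12
f 25 9 27
f 25 27 26
f 26 27 28
f 26 28 12
f 27 9 10
f 27 10 28
f 28 10 11
f 28 11 12



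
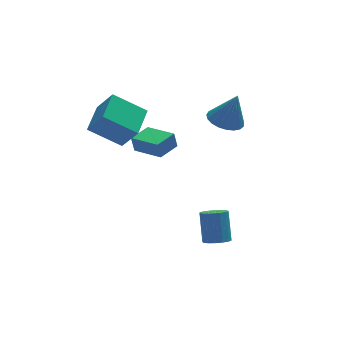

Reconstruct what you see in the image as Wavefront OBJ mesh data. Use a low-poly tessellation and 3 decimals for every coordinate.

v -2.607 0.263 1.373
v -1.982 -0.519 2.796
v -4.224 1.034 2.507
v -3.599 0.251 3.93
v -1.601 1.789 1.77
v -0.976 1.006 3.193
v -3.218 2.559 2.904
v -2.593 1.777 4.327
v -0.534 0.207 -0.057
v -0.663 0.352 0.863
v -1.478 1.741 -0.431
v -1.607 1.887 0.489
v 0.627 0.933 -0.009
v 0.498 1.079 0.911
v -0.317 2.468 -0.383
v -0.446 2.613 0.537
v 3.02 0.208 2.05
v 3.826 0.833 1.844
v 3.62 0.052 3.93
v 3.521 1.115 1.965
v 3.13 1.241 2.101
v 2.72 1.188 2.227
v 2.362 0.966 2.323
v 2.117 0.613 2.372
v 2.029 0.19 2.365
v 2.111 -0.23 2.304
v 2.351 -0.574 2.198
v 2.706 -0.783 2.067
v 3.116 -0.821 1.933
v 3.509 -0.68 1.82
v 3.817 -0.386 1.746
v 3.987 0.011 1.724
v 3.99 0.442 1.759
v 1.055 -4.039 -3.899
v 1.495 -4.569 -3.601
v 1.685 -3.57 -2.104
v 1.245 -3.041 -2.401
v 1.737 -4.332 -3.79
v 1.927 -3.333 -2.293
v 1.797 -4.016 -4.008
v 1.987 -3.017 -2.511
v 1.658 -3.707 -4.197
v 1.847 -2.708 -2.699
v 1.357 -3.487 -4.306
v 1.547 -2.488 -2.808
v 0.976 -3.414 -4.306
v 1.165 -2.416 -2.808
v 0.615 -3.51 -4.196
v 0.805 -2.511 -2.699
v 0.373 -3.747 -4.007
v 0.563 -2.748 -2.51
v 0.313 -4.063 -3.789
v 0.503 -3.064 -2.292
v 0.453 -4.372 -3.601
v 0.642 -3.373 -2.103
v 0.753 -4.592 -3.492
v 0.943 -3.593 -1.994
v 1.135 -4.664 -3.492
v 1.324 -3.666 -1.994
f 2 4 1
f 5 2 1
f 1 4 3
f 3 5 1
f 2 8 4
f 6 2 5
f 6 8 2
f 4 8 3
f 7 5 3
f 3 8 7
f 7 6 5
f 8 6 7
f 10 12 9
f 13 10 9
f 9 12 11
f 11 13 9
f 10 16 12
f 14 10 13
f 14 16 10
f 12 16 11
f 15 13 11
f 11 16 15
f 15 14 13
f 16 14 15
f 18 17 20
f 18 20 19
f 20 17 21
f 20 21 19
f 21 17 22
f 21 22 19
f 22 17 23
f 22 23 19
f 23 17 24
f 23 24 19
f 24 17 25
f 24 25 19
f 25 17 26
f 25 26 19
f 26 17 27
f 26 27 19
f 27 17 28
f 27 28 19
f 28 17 29
f 28 29 19
f 29 17 30
f 29 30 19
f 30 17 31
f 30 31 19
f 31 17 32
f 31 32 19
f 32 17 33
f 32 33 19
f 33 17 18
f 33 18 19
f 35 34 38
f 35 38 36
f 36 38 39
f 36 39 37
f 38 34 40
f 38 40 39
f 39 40 41
f 39 41 37
f 40 34 42
f 40 42 41
f 41 42 43
f 41 43 37
f 42 34 44
f 42 44 43
f 43 44 45
f 43 45 37
f 44 34 46
f 44 46 45
f 45 46 47
f 45 47 37
f 46 34 48
f 46 48 47
f 47 48 49
f 47 49 37
f 48 34 50
f 48 50 49
f 49 50 51
f 49 51 37
f 50 34 52
f 50 52 51
f 51 52 53
f 51 53 37
f 52 34 54
f 52 54 53
f 53 54 55
f 53 55 37
f 54 34 56
f 54 56 55
f 55 56 57
f 55 57 37
f 56 34 58
f 56 58 57
f 57 58 59
f 57 59 37
f 58 34 35
f 58 35 59
f 59 35 36
f 59 36 37



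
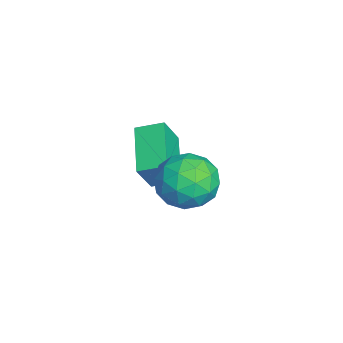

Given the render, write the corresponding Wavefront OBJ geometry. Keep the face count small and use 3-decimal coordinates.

v 2.098 3.618 0.834
v 3.127 3.336 0.476
v 2.233 2.404 2.184
v 3.262 2.122 1.826
v 3.084 3.134 2.285
v 3 3.884 1.451
v 2.36 1.856 1.209
v 2.276 2.606 0.375
v 3.289 2.247 0.709
v 3.736 3.036 1.374
v 1.624 2.704 1.286
v 2.071 3.493 1.951
v 2.6 3.583 0.536
v 2.76 2.157 2.124
v 2.655 2.751 2.393
v 3.26 2.585 2.183
v 2.526 3.906 1.109
v 3.131 3.74 0.899
v 3.106 3.621 1.962
v 2.229 2 1.761
v 2.834 1.834 1.551
v 2.1 3.155 0.477
v 2.705 2.989 0.267
v 2.254 2.119 0.698
v 3.3 2.777 0.463
v 3.38 2.064 1.257
v 2.849 1.908 0.894
v 2.8 2.349 0.403
v 3.563 3.241 0.854
v 3.643 2.528 1.647
v 3.538 3.123 1.917
v 3.489 3.564 1.427
v 3.658 2.601 0.99
v 1.717 3.212 1.013
v 1.797 2.499 1.806
v 1.871 2.176 1.233
v 1.822 2.617 0.743
v 1.98 3.676 1.403
v 2.06 2.963 2.197
v 2.56 3.391 2.257
v 2.511 3.832 1.766
v 1.702 3.139 1.67
v -1.681 1.689 -0.211
v -1.149 1.211 0.992
v -1.568 2.684 0.134
v -1.037 2.207 1.338
v 0.157 1.753 -0.998
v 0.688 1.276 0.206
v 0.269 2.749 -0.652
v 0.801 2.271 0.551
f 1 38 17
f 38 12 41
f 17 41 6
f 38 41 17
f 1 17 13
f 17 6 18
f 13 18 2
f 17 18 13
f 1 13 22
f 13 2 23
f 22 23 8
f 13 23 22
f 1 22 34
f 22 8 37
f 34 37 11
f 22 37 34
f 1 34 38
f 34 11 42
f 38 42 12
f 34 42 38
f 2 18 29
f 18 6 32
f 29 32 10
f 18 32 29
f 6 41 19
f 41 12 40
f 19 40 5
f 41 40 19
f 12 42 39
f 42 11 35
f 39 35 3
f 42 35 39
f 11 37 36
f 37 8 24
f 36 24 7
f 37 24 36
f 8 23 28
f 23 2 25
f 28 25 9
f 23 25 28
f 4 30 16
f 30 10 31
f 16 31 5
f 30 31 16
f 4 16 14
f 16 5 15
f 14 15 3
f 16 15 14
f 4 14 21
f 14 3 20
f 21 20 7
f 14 20 21
f 4 21 26
f 21 7 27
f 26 27 9
f 21 27 26
f 4 26 30
f 26 9 33
f 30 33 10
f 26 33 30
f 5 31 19
f 31 10 32
f 19 32 6
f 31 32 19
f 3 15 39
f 15 5 40
f 39 40 12
f 15 40 39
f 7 20 36
f 20 3 35
f 36 35 11
f 20 35 36
f 9 27 28
f 27 7 24
f 28 24 8
f 27 24 28
f 10 33 29
f 33 9 25
f 29 25 2
f 33 25 29
f 44 46 43
f 47 44 43
f 43 46 45
f 45 47 43
f 44 50 46
f 48 44 47
f 48 50 44
f 46 50 45
f 49 47 45
f 45 50 49
f 49 48 47
f 50 48 49



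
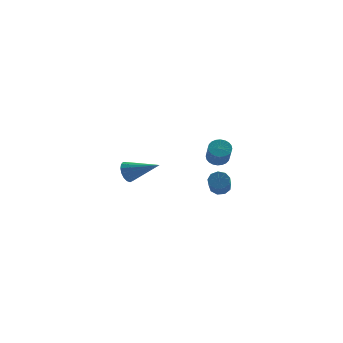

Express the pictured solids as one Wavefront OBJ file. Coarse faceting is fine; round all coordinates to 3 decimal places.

v -0.876 -0.021 -1.975
v -0.551 0.257 -2.517
v 0.796 -0.519 -1.225
v -0.573 0.506 -2.301
v -0.665 0.635 -2.011
v -0.805 0.613 -1.713
v -0.962 0.447 -1.475
v -1.099 0.173 -1.351
v -1.185 -0.146 -1.371
v -1.2 -0.435 -1.529
v -1.142 -0.63 -1.789
v -1.022 -0.685 -2.092
v -0.869 -0.588 -2.368
v -0.718 -0.361 -2.554
v -0.603 -0.056 -2.608
v 3.737 3.238 -2.27
v 4.328 3.452 -2.152
v 4.455 2.516 -1.092
v 3.863 2.302 -1.21
v 4.192 3.601 -2.004
v 4.319 2.664 -0.944
v 3.987 3.694 -1.897
v 4.113 2.758 -0.837
v 3.743 3.718 -1.847
v 3.87 2.782 -0.787
v 3.499 3.669 -1.861
v 3.626 2.733 -0.801
v 3.291 3.554 -1.937
v 3.417 2.618 -0.877
v 3.15 3.392 -2.065
v 3.277 2.455 -1.004
v 3.099 3.205 -2.223
v 3.226 2.269 -1.163
v 3.145 3.024 -2.388
v 3.272 2.088 -1.328
v 3.281 2.876 -2.536
v 3.408 1.939 -1.476
v 3.487 2.782 -2.643
v 3.613 1.846 -1.583
v 3.73 2.758 -2.693
v 3.857 1.822 -1.633
v 3.974 2.807 -2.679
v 4.101 1.871 -1.619
v 4.183 2.922 -2.603
v 4.309 1.986 -1.543
v 4.323 3.085 -2.476
v 4.45 2.148 -1.415
v 4.374 3.271 -2.317
v 4.501 2.335 -1.257
v 3.921 -3.255 -1.389
v 4.433 -3.407 -1.558
v 4.391 -4.657 -0.561
v 3.879 -4.505 -0.391
v 4.459 -3.169 -1.259
v 4.417 -4.42 -0.261
v 4.233 -2.971 -1.02
v 4.192 -4.222 -0.023
v 3.862 -2.906 -0.954
v 3.82 -4.157 0.043
v 3.518 -3.004 -1.092
v 3.476 -4.255 -0.094
v 3.362 -3.219 -1.368
v 3.321 -4.47 -0.37
v 3.468 -3.451 -1.654
v 3.427 -4.702 -0.656
v 3.786 -3.591 -1.816
v 3.744 -4.841 -0.818
v 4.167 -3.574 -1.778
v 4.125 -4.824 -0.781
f 2 1 4
f 2 4 3
f 4 1 5
f 4 5 3
f 5 1 6
f 5 6 3
f 6 1 7
f 6 7 3
f 7 1 8
f 7 8 3
f 8 1 9
f 8 9 3
f 9 1 10
f 9 10 3
f 10 1 11
f 10 11 3
f 11 1 12
f 11 12 3
f 12 1 13
f 12 13 3
f 13 1 14
f 13 14 3
f 14 1 15
f 14 15 3
f 15 1 2
f 15 2 3
f 17 16 20
f 17 20 18
f 18 20 21
f 18 21 19
f 20 16 22
f 20 22 21
f 21 22 23
f 21 23 19
f 22 16 24
f 22 24 23
f 23 24 25
f 23 25 19
f 24 16 26
f 24 26 25
f 25 26 27
f 25 27 19
f 26 16 28
f 26 28 27
f 27 28 29
f 27 29 19
f 28 16 30
f 28 30 29
f 29 30 31
f 29 31 19
f 30 16 32
f 30 32 31
f 31 32 33
f 31 33 19
f 32 16 34
f 32 34 33
f 33 34 35
f 33 35 19
f 34 16 36
f 34 36 35
f 35 36 37
f 35 37 19
f 36 16 38
f 36 38 37
f 37 38 39
f 37 39 19
f 38 16 40
f 38 40 39
f 39 40 41
f 39 41 19
f 40 16 42
f 40 42 41
f 41 42 43
f 41 43 19
f 42 16 44
f 42 44 43
f 43 44 45
f 43 45 19
f 44 16 46
f 44 46 45
f 45 46 47
f 45 47 19
f 46 16 48
f 46 48 47
f 47 48 49
f 47 49 19
f 48 16 17
f 48 17 49
f 49 17 18
f 49 18 19
f 51 50 54
f 51 54 52
f 52 54 55
f 52 55 53
f 54 50 56
f 54 56 55
f 55 56 57
f 55 57 53
f 56 50 58
f 56 58 57
f 57 58 59
f 57 59 53
f 58 50 60
f 58 60 59
f 59 60 61
f 59 61 53
f 60 50 62
f 60 62 61
f 61 62 63
f 61 63 53
f 62 50 64
f 62 64 63
f 63 64 65
f 63 65 53
f 64 50 66
f 64 66 65
f 65 66 67
f 65 67 53
f 66 50 68
f 66 68 67
f 67 68 69
f 67 69 53
f 68 50 51
f 68 51 69
f 69 51 52
f 69 52 53



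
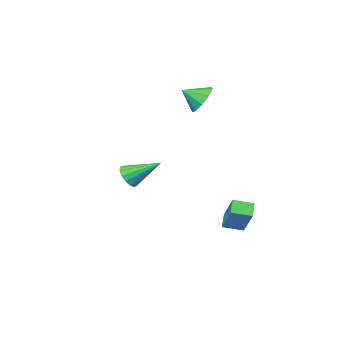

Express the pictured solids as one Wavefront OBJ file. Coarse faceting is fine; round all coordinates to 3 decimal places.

v -3.045 0.804 -4.01
v -2.664 2.146 -2.467
v -2.566 1.352 -4.604
v -2.185 2.694 -3.061
v -2.095 0.246 -3.759
v -1.714 1.588 -2.216
v -1.616 0.794 -4.353
v -1.235 2.136 -2.81
v -3.292 -3.677 3.069
v -2.777 -3.853 2.218
v -2.368 -4.263 3.751
v -2.589 -3.245 2.487
v -2.73 -2.839 3.027
v -3.134 -2.825 3.587
v -3.613 -3.209 3.905
v -3.941 -3.813 3.831
v -3.966 -4.353 3.401
v -3.675 -4.576 2.815
v -3.206 -4.379 2.348
v 3.49 0.119 -0.026
v 4.078 0.496 0.247
v 2.29 1.241 1.006
v 3.977 0.687 -0.077
v 3.746 0.724 -0.386
v 3.447 0.6 -0.6
v 3.158 0.347 -0.659
v 2.959 0.032 -0.549
v 2.902 -0.259 -0.299
v 3.002 -0.449 0.025
v 3.233 -0.487 0.334
v 3.533 -0.362 0.548
v 3.821 -0.109 0.607
v 4.02 0.205 0.497
f 2 4 1
f 5 2 1
f 1 4 3
f 3 5 1
f 2 8 4
f 6 2 5
f 6 8 2
f 4 8 3
f 7 5 3
f 3 8 7
f 7 6 5
f 8 6 7
f 10 9 12
f 10 12 11
f 12 9 13
f 12 13 11
f 13 9 14
f 13 14 11
f 14 9 15
f 14 15 11
f 15 9 16
f 15 16 11
f 16 9 17
f 16 17 11
f 17 9 18
f 17 18 11
f 18 9 19
f 18 19 11
f 19 9 10
f 19 10 11
f 21 20 23
f 21 23 22
f 23 20 24
f 23 24 22
f 24 20 25
f 24 25 22
f 25 20 26
f 25 26 22
f 26 20 27
f 26 27 22
f 27 20 28
f 27 28 22
f 28 20 29
f 28 29 22
f 29 20 30
f 29 30 22
f 30 20 31
f 30 31 22
f 31 20 32
f 31 32 22
f 32 20 33
f 32 33 22
f 33 20 21
f 33 21 22



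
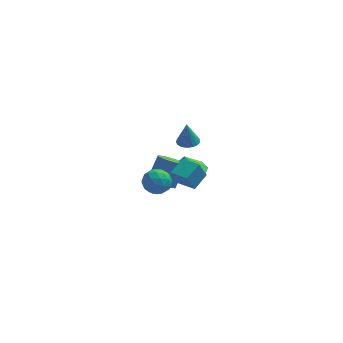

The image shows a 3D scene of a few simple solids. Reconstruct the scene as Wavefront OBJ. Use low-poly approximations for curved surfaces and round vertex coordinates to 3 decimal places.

v 2.75 -4.19 1.057
v 2.368 -4.441 2.091
v 1.948 -3.525 0.923
v 1.567 -3.776 1.957
v 3.333 -3.404 1.463
v 2.952 -3.655 2.497
v 2.532 -2.739 1.329
v 2.15 -2.99 2.363
v 1.096 -1.122 -1.228
v 1.8 -1.471 -1.308
v 2.328 -0.687 -0.093
v 1.624 -0.338 -0.012
v 1.76 -0.956 -1.623
v 2.287 -0.172 -0.407
v 1.331 -0.539 -1.706
v 1.858 0.246 -0.49
v 0.764 -0.463 -1.509
v 1.292 0.321 -0.293
v 0.392 -0.773 -1.147
v 0.92 0.011 0.068
v 0.433 -1.288 -0.833
v 0.96 -0.504 0.383
v 0.862 -1.706 -0.75
v 1.389 -0.921 0.466
v 1.428 -1.781 -0.947
v 1.956 -0.997 0.269
v 2.465 2.965 -3.767
v 3.354 2.357 -3.596
v 2.275 3.015 -2.593
v 3.536 3.08 -3.597
v 3.217 3.749 -3.678
v 2.547 4.052 -3.8
v 1.838 3.845 -3.906
v 1.423 3.227 -3.948
v 1.496 2.486 -3.904
v 2.022 1.97 -3.797
v 2.756 1.919 -3.675
v 2.48 3.477 -1.719
v 3.118 3.5 -1.682
v 2.4 3.503 -0.341
v 3.061 3.743 -1.69
v 2.916 3.945 -1.702
v 2.704 4.077 -1.717
v 2.458 4.116 -1.732
v 2.215 4.059 -1.745
v 2.013 3.913 -1.754
v 1.881 3.7 -1.758
v 1.841 3.454 -1.755
v 1.898 3.211 -1.747
v 2.044 3.008 -1.735
v 2.256 2.877 -1.72
v 2.502 2.837 -1.705
v 2.745 2.895 -1.692
v 2.947 3.041 -1.683
v 3.078 3.253 -1.68
v 0.233 -3.559 0.7
v 0.535 -3.131 0.097
v 1.265 -3.269 1.423
v 1.567 -2.841 0.82
v 0.916 -2.584 1.204
v 0.278 -2.763 0.758
v 1.522 -3.637 0.762
v 0.884 -3.816 0.316
v 1.332 -3.179 0.135
v 0.957 -2.529 0.408
v 0.843 -3.871 1.112
v 0.468 -3.221 1.385
v 0.294 -3.371 0.335
v 1.506 -3.029 1.185
v 1.124 -2.878 1.411
v 1.301 -2.627 1.056
v 0.142 -3.154 0.723
v 0.32 -2.903 0.369
v 0.544 -2.581 1.02
v 1.48 -3.497 1.151
v 1.658 -3.246 0.797
v 0.499 -3.773 0.464
v 0.676 -3.522 0.109
v 1.256 -3.819 0.5
v 0.94 -3.148 0.003
v 1.546 -2.977 0.428
v 1.52 -3.445 0.394
v 1.145 -3.55 0.131
v 0.719 -2.765 0.163
v 1.326 -2.594 0.588
v 0.943 -2.443 0.815
v 0.568 -2.549 0.552
v 1.188 -2.793 0.186
v 0.474 -3.806 0.932
v 1.081 -3.635 1.357
v 1.232 -3.851 0.968
v 0.857 -3.957 0.705
v 0.254 -3.423 1.092
v 0.86 -3.252 1.517
v 0.655 -2.85 1.389
v 0.28 -2.955 1.126
v 0.612 -3.607 1.334
f 2 4 1
f 5 2 1
f 1 4 3
f 3 5 1
f 2 8 4
f 6 2 5
f 6 8 2
f 4 8 3
f 7 5 3
f 3 8 7
f 7 6 5
f 8 6 7
f 10 9 13
f 10 13 11
f 11 13 14
f 11 14 12
f 13 9 15
f 13 15 14
f 14 15 16
f 14 16 12
f 15 9 17
f 15 17 16
f 16 17 18
f 16 18 12
f 17 9 19
f 17 19 18
f 18 19 20
f 18 20 12
f 19 9 21
f 19 21 20
f 20 21 22
f 20 22 12
f 21 9 23
f 21 23 22
f 22 23 24
f 22 24 12
f 23 9 25
f 23 25 24
f 24 25 26
f 24 26 12
f 25 9 10
f 25 10 26
f 26 10 11
f 26 11 12
f 28 27 30
f 28 30 29
f 30 27 31
f 30 31 29
f 31 27 32
f 31 32 29
f 32 27 33
f 32 33 29
f 33 27 34
f 33 34 29
f 34 27 35
f 34 35 29
f 35 27 36
f 35 36 29
f 36 27 37
f 36 37 29
f 37 27 28
f 37 28 29
f 39 38 41
f 39 41 40
f 41 38 42
f 41 42 40
f 42 38 43
f 42 43 40
f 43 38 44
f 43 44 40
f 44 38 45
f 44 45 40
f 45 38 46
f 45 46 40
f 46 38 47
f 46 47 40
f 47 38 48
f 47 48 40
f 48 38 49
f 48 49 40
f 49 38 50
f 49 50 40
f 50 38 51
f 50 51 40
f 51 38 52
f 51 52 40
f 52 38 53
f 52 53 40
f 53 38 54
f 53 54 40
f 54 38 55
f 54 55 40
f 55 38 39
f 55 39 40
f 56 93 72
f 93 67 96
f 72 96 61
f 93 96 72
f 56 72 68
f 72 61 73
f 68 73 57
f 72 73 68
f 56 68 77
f 68 57 78
f 77 78 63
f 68 78 77
f 56 77 89
f 77 63 92
f 89 92 66
f 77 92 89
f 56 89 93
f 89 66 97
f 93 97 67
f 89 97 93
f 57 73 84
f 73 61 87
f 84 87 65
f 73 87 84
f 61 96 74
f 96 67 95
f 74 95 60
f 96 95 74
f 67 97 94
f 97 66 90
f 94 90 58
f 97 90 94
f 66 92 91
f 92 63 79
f 91 79 62
f 92 79 91
f 63 78 83
f 78 57 80
f 83 80 64
f 78 80 83
f 59 85 71
f 85 65 86
f 71 86 60
f 85 86 71
f 59 71 69
f 71 60 70
f 69 70 58
f 71 70 69
f 59 69 76
f 69 58 75
f 76 75 62
f 69 75 76
f 59 76 81
f 76 62 82
f 81 82 64
f 76 82 81
f 59 81 85
f 81 64 88
f 85 88 65
f 81 88 85
f 60 86 74
f 86 65 87
f 74 87 61
f 86 87 74
f 58 70 94
f 70 60 95
f 94 95 67
f 70 95 94
f 62 75 91
f 75 58 90
f 91 90 66
f 75 90 91
f 64 82 83
f 82 62 79
f 83 79 63
f 82 79 83
f 65 88 84
f 88 64 80
f 84 80 57
f 88 80 84



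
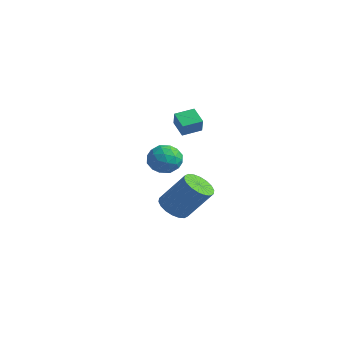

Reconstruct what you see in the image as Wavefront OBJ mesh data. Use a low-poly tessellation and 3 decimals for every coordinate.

v 0.911 -0.684 2.243
v 1.606 -0.396 1.822
v 0.894 -1.824 1.438
v 1.589 -1.536 1.017
v 1.658 -1.79 1.837
v 1.668 -1.086 2.335
v 0.832 -1.134 0.925
v 0.842 -0.43 1.423
v 1.557 -0.674 1.007
v 2.067 -1.08 1.571
v 0.433 -1.14 1.689
v 0.943 -1.546 2.253
v 1.26 -0.44 2.103
v 1.24 -1.78 1.157
v 1.281 -1.929 1.639
v 1.689 -1.76 1.391
v 1.296 -0.846 2.405
v 1.705 -0.677 2.157
v 1.736 -1.496 2.166
v 0.795 -1.543 1.103
v 1.204 -1.374 0.855
v 0.811 -0.46 1.869
v 1.219 -0.291 1.621
v 0.764 -0.724 1.094
v 1.639 -0.434 1.376
v 1.63 -1.104 0.903
v 1.185 -0.868 0.849
v 1.191 -0.454 1.142
v 1.939 -0.673 1.708
v 1.93 -1.342 1.235
v 1.97 -1.492 1.717
v 1.976 -1.078 2.01
v 1.911 -0.836 1.229
v 0.57 -0.878 2.025
v 0.561 -1.547 1.552
v 0.524 -1.142 1.25
v 0.53 -0.728 1.543
v 0.87 -1.116 2.357
v 0.861 -1.786 1.884
v 1.309 -1.766 2.118
v 1.315 -1.352 2.411
v 0.589 -1.384 2.031
v -1.389 1.349 -2.929
v -0.643 1.093 -3.271
v 0.355 1.836 -1.654
v -0.391 2.091 -1.311
v -0.683 1.448 -3.41
v 0.315 2.191 -1.792
v -0.863 1.783 -3.452
v 0.135 2.526 -1.835
v -1.147 2.032 -3.392
v -0.149 2.775 -1.774
v -1.479 2.145 -3.239
v -0.482 2.888 -1.622
v -1.793 2.101 -3.025
v -0.796 2.844 -1.408
v -2.027 1.908 -2.792
v -1.03 2.651 -1.175
v -2.135 1.604 -2.586
v -1.137 2.347 -0.969
v -2.095 1.249 -2.448
v -1.097 1.992 -0.83
v -1.915 0.914 -2.405
v -0.917 1.657 -0.788
v -1.631 0.665 -2.466
v -0.633 1.408 -0.848
v -1.298 0.552 -2.618
v -0.301 1.295 -1.001
v -0.984 0.596 -2.832
v 0.013 1.339 -1.215
v -0.75 0.789 -3.065
v 0.247 1.532 -1.448
v 0.113 0.23 3.191
v 0.543 -0.055 3.94
v 0.382 1.142 3.385
v 0.812 0.856 4.134
v 0.908 0.104 2.686
v 1.338 -0.182 3.435
v 1.177 1.015 2.88
v 1.607 0.73 3.629
f 1 38 17
f 38 12 41
f 17 41 6
f 38 41 17
f 1 17 13
f 17 6 18
f 13 18 2
f 17 18 13
f 1 13 22
f 13 2 23
f 22 23 8
f 13 23 22
f 1 22 34
f 22 8 37
f 34 37 11
f 22 37 34
f 1 34 38
f 34 11 42
f 38 42 12
f 34 42 38
f 2 18 29
f 18 6 32
f 29 32 10
f 18 32 29
f 6 41 19
f 41 12 40
f 19 40 5
f 41 40 19
f 12 42 39
f 42 11 35
f 39 35 3
f 42 35 39
f 11 37 36
f 37 8 24
f 36 24 7
f 37 24 36
f 8 23 28
f 23 2 25
f 28 25 9
f 23 25 28
f 4 30 16
f 30 10 31
f 16 31 5
f 30 31 16
f 4 16 14
f 16 5 15
f 14 15 3
f 16 15 14
f 4 14 21
f 14 3 20
f 21 20 7
f 14 20 21
f 4 21 26
f 21 7 27
f 26 27 9
f 21 27 26
f 4 26 30
f 26 9 33
f 30 33 10
f 26 33 30
f 5 31 19
f 31 10 32
f 19 32 6
f 31 32 19
f 3 15 39
f 15 5 40
f 39 40 12
f 15 40 39
f 7 20 36
f 20 3 35
f 36 35 11
f 20 35 36
f 9 27 28
f 27 7 24
f 28 24 8
f 27 24 28
f 10 33 29
f 33 9 25
f 29 25 2
f 33 25 29
f 44 43 47
f 44 47 45
f 45 47 48
f 45 48 46
f 47 43 49
f 47 49 48
f 48 49 50
f 48 50 46
f 49 43 51
f 49 51 50
f 50 51 52
f 50 52 46
f 51 43 53
f 51 53 52
f 52 53 54
f 52 54 46
f 53 43 55
f 53 55 54
f 54 55 56
f 54 56 46
f 55 43 57
f 55 57 56
f 56 57 58
f 56 58 46
f 57 43 59
f 57 59 58
f 58 59 60
f 58 60 46
f 59 43 61
f 59 61 60
f 60 61 62
f 60 62 46
f 61 43 63
f 61 63 62
f 62 63 64
f 62 64 46
f 63 43 65
f 63 65 64
f 64 65 66
f 64 66 46
f 65 43 67
f 65 67 66
f 66 67 68
f 66 68 46
f 67 43 69
f 67 69 68
f 68 69 70
f 68 70 46
f 69 43 71
f 69 71 70
f 70 71 72
f 70 72 46
f 71 43 44
f 71 44 72
f 72 44 45
f 72 45 46
f 74 76 73
f 77 74 73
f 73 76 75
f 75 77 73
f 74 80 76
f 78 74 77
f 78 80 74
f 76 80 75
f 79 77 75
f 75 80 79
f 79 78 77
f 80 78 79



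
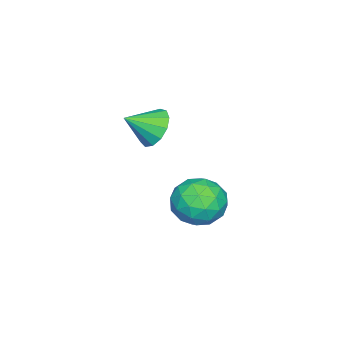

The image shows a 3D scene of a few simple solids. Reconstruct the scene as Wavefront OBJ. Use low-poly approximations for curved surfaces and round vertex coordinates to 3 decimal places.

v 0.406 1.807 -4.731
v 1.115 2.109 -3.827
v 0.245 0.031 -4.013
v 0.954 0.333 -3.109
v -0.137 0.797 -3.188
v -0.037 1.894 -3.632
v 1.397 0.246 -4.208
v 1.497 1.343 -4.652
v 1.728 1.144 -3.503
v 0.78 1.484 -2.873
v 0.58 0.656 -4.967
v -0.368 0.996 -4.337
v 0.775 2.114 -4.342
v 0.585 0.026 -3.498
v -0.056 0.299 -3.545
v 0.361 0.476 -3.013
v 0.097 1.988 -4.228
v 0.514 2.165 -3.696
v -0.222 1.394 -3.321
v 0.846 -0.025 -4.144
v 1.263 0.152 -3.612
v 0.999 1.664 -4.827
v 1.416 1.841 -4.295
v 1.582 0.746 -4.519
v 1.552 1.724 -3.62
v 1.457 0.68 -3.198
v 1.717 0.629 -3.844
v 1.776 1.274 -4.105
v 0.994 1.924 -3.25
v 0.9 0.88 -2.828
v 0.259 1.153 -2.875
v 0.317 1.798 -3.136
v 1.355 1.357 -3.06
v 0.46 1.26 -5.012
v 0.366 0.216 -4.59
v 1.043 0.342 -4.704
v 1.101 0.987 -4.965
v -0.097 1.46 -4.642
v -0.192 0.416 -4.22
v -0.416 0.866 -3.735
v -0.357 1.511 -3.996
v 0.005 0.783 -4.78
v -3.93 -2.992 -3.465
v -3.301 -3.109 -4.272
v -3.07 -3.948 -2.655
v -3.092 -2.662 -3.965
v -3.15 -2.32 -3.5
v -3.455 -2.191 -3.024
v -3.911 -2.317 -2.687
v -4.373 -2.656 -2.598
v -4.695 -3.103 -2.784
v -4.773 -3.514 -3.186
v -4.584 -3.759 -3.677
v -4.187 -3.761 -4.1
v -3.709 -3.519 -4.322
f 1 38 17
f 38 12 41
f 17 41 6
f 38 41 17
f 1 17 13
f 17 6 18
f 13 18 2
f 17 18 13
f 1 13 22
f 13 2 23
f 22 23 8
f 13 23 22
f 1 22 34
f 22 8 37
f 34 37 11
f 22 37 34
f 1 34 38
f 34 11 42
f 38 42 12
f 34 42 38
f 2 18 29
f 18 6 32
f 29 32 10
f 18 32 29
f 6 41 19
f 41 12 40
f 19 40 5
f 41 40 19
f 12 42 39
f 42 11 35
f 39 35 3
f 42 35 39
f 11 37 36
f 37 8 24
f 36 24 7
f 37 24 36
f 8 23 28
f 23 2 25
f 28 25 9
f 23 25 28
f 4 30 16
f 30 10 31
f 16 31 5
f 30 31 16
f 4 16 14
f 16 5 15
f 14 15 3
f 16 15 14
f 4 14 21
f 14 3 20
f 21 20 7
f 14 20 21
f 4 21 26
f 21 7 27
f 26 27 9
f 21 27 26
f 4 26 30
f 26 9 33
f 30 33 10
f 26 33 30
f 5 31 19
f 31 10 32
f 19 32 6
f 31 32 19
f 3 15 39
f 15 5 40
f 39 40 12
f 15 40 39
f 7 20 36
f 20 3 35
f 36 35 11
f 20 35 36
f 9 27 28
f 27 7 24
f 28 24 8
f 27 24 28
f 10 33 29
f 33 9 25
f 29 25 2
f 33 25 29
f 44 43 46
f 44 46 45
f 46 43 47
f 46 47 45
f 47 43 48
f 47 48 45
f 48 43 49
f 48 49 45
f 49 43 50
f 49 50 45
f 50 43 51
f 50 51 45
f 51 43 52
f 51 52 45
f 52 43 53
f 52 53 45
f 53 43 54
f 53 54 45
f 54 43 55
f 54 55 45
f 55 43 44
f 55 44 45



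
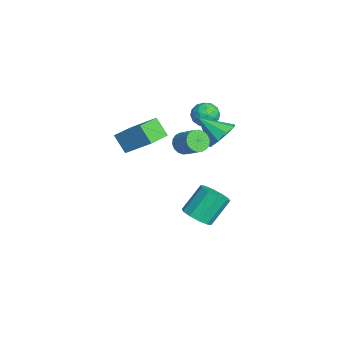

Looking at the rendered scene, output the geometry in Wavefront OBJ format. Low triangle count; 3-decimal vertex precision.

v -2.139 -4.982 1.056
v -1.173 -3.617 2.391
v -3.351 -3.889 0.815
v -2.385 -2.524 2.151
v -1.435 -4.436 -0.011
v -0.469 -3.071 1.325
v -2.647 -3.343 -0.251
v -1.681 -1.978 1.084
v 0.269 -0.594 -4.692
v 0.899 -1.081 -4.088
v 0.321 0.086 -2.544
v -0.309 0.574 -3.148
v 1.203 -0.603 -4.335
v 0.625 0.564 -2.791
v 1.15 -0.121 -4.719
v 0.572 1.046 -3.175
v 0.761 0.18 -5.092
v 0.182 1.347 -3.549
v 0.183 0.185 -5.313
v -0.395 1.353 -3.769
v -0.361 -0.106 -5.296
v -0.939 1.061 -3.752
v -0.665 -0.584 -5.049
v -1.243 0.583 -3.505
v -0.612 -1.066 -4.665
v -1.19 0.101 -3.121
v -0.222 -1.367 -4.291
v -0.801 -0.2 -2.748
v 0.355 -1.373 -4.071
v -0.223 -0.205 -2.527
v 1.734 -1.546 2.68
v 2.25 -1.667 2.149
v 3.262 -1.035 2.99
v 2.746 -0.914 3.52
v 2.129 -1.366 2.068
v 3.142 -0.734 2.909
v 1.93 -1.101 2.109
v 2.943 -0.469 2.95
v 1.693 -0.924 2.262
v 2.705 -0.292 3.103
v 1.463 -0.87 2.498
v 2.475 -0.239 3.339
v 1.287 -0.95 2.77
v 2.299 -0.319 3.611
v 1.199 -1.148 3.024
v 2.212 -0.517 3.865
v 1.218 -1.425 3.21
v 2.23 -0.793 4.051
v 1.338 -1.726 3.291
v 2.351 -1.094 4.132
v 1.537 -1.991 3.25
v 2.55 -1.359 4.091
v 1.775 -2.168 3.097
v 2.787 -1.536 3.938
v 2.005 -2.221 2.861
v 3.017 -1.59 3.702
v 2.181 -2.141 2.589
v 3.193 -1.51 3.43
v 2.268 -1.943 2.335
v 3.281 -1.312 3.176
v -3.174 0.743 2.566
v -2.796 1.2 1.883
v -2.784 -0.52 1.937
v -2.406 -0.063 1.254
v -2.034 -0.034 2.079
v -2.276 0.746 2.467
v -3.304 -0.066 1.353
v -3.546 0.714 1.741
v -2.876 0.7 1.134
v -2.091 0.719 1.582
v -3.489 -0.039 2.238
v -2.704 -0.02 2.686
v -3.019 1.082 2.28
v -2.561 -0.402 1.54
v -2.342 -0.385 2.025
v -2.12 -0.117 1.624
v -2.714 0.815 2.623
v -2.491 1.084 2.222
v -2.043 0.358 2.337
v -3.089 -0.404 1.598
v -2.866 -0.135 1.197
v -3.46 0.797 2.196
v -3.238 1.065 1.795
v -3.537 0.322 1.483
v -2.844 1.057 1.438
v -2.615 0.315 1.068
v -3.143 0.313 1.126
v -3.285 0.772 1.355
v -2.383 1.068 1.702
v -2.153 0.326 1.332
v -1.935 0.343 1.816
v -2.077 0.801 2.045
v -2.43 0.775 1.261
v -3.427 0.354 2.488
v -3.197 -0.388 2.118
v -3.503 -0.121 1.775
v -3.645 0.337 2.004
v -2.965 0.365 2.752
v -2.736 -0.377 2.382
v -2.295 -0.092 2.465
v -2.437 0.367 2.694
v -3.15 -0.095 2.559
v 0.553 0.773 2.274
v 1.526 0.412 2.533
v -0.213 -0.473 3.406
v 1.328 0.948 2.99
v 0.768 1.403 3.112
v 0.107 1.563 2.841
v -0.346 1.354 2.305
v -0.377 0.873 1.754
v 0.026 0.345 1.447
v 0.676 0.018 1.526
v 1.268 0.044 1.955
f 2 4 1
f 5 2 1
f 1 4 3
f 3 5 1
f 2 8 4
f 6 2 5
f 6 8 2
f 4 8 3
f 7 5 3
f 3 8 7
f 7 6 5
f 8 6 7
f 10 9 13
f 10 13 11
f 11 13 14
f 11 14 12
f 13 9 15
f 13 15 14
f 14 15 16
f 14 16 12
f 15 9 17
f 15 17 16
f 16 17 18
f 16 18 12
f 17 9 19
f 17 19 18
f 18 19 20
f 18 20 12
f 19 9 21
f 19 21 20
f 20 21 22
f 20 22 12
f 21 9 23
f 21 23 22
f 22 23 24
f 22 24 12
f 23 9 25
f 23 25 24
f 24 25 26
f 24 26 12
f 25 9 27
f 25 27 26
f 26 27 28
f 26 28 12
f 27 9 29
f 27 29 28
f 28 29 30
f 28 30 12
f 29 9 10
f 29 10 30
f 30 10 11
f 30 11 12
f 32 31 35
f 32 35 33
f 33 35 36
f 33 36 34
f 35 31 37
f 35 37 36
f 36 37 38
f 36 38 34
f 37 31 39
f 37 39 38
f 38 39 40
f 38 40 34
f 39 31 41
f 39 41 40
f 40 41 42
f 40 42 34
f 41 31 43
f 41 43 42
f 42 43 44
f 42 44 34
f 43 31 45
f 43 45 44
f 44 45 46
f 44 46 34
f 45 31 47
f 45 47 46
f 46 47 48
f 46 48 34
f 47 31 49
f 47 49 48
f 48 49 50
f 48 50 34
f 49 31 51
f 49 51 50
f 50 51 52
f 50 52 34
f 51 31 53
f 51 53 52
f 52 53 54
f 52 54 34
f 53 31 55
f 53 55 54
f 54 55 56
f 54 56 34
f 55 31 57
f 55 57 56
f 56 57 58
f 56 58 34
f 57 31 59
f 57 59 58
f 58 59 60
f 58 60 34
f 59 31 32
f 59 32 60
f 60 32 33
f 60 33 34
f 61 98 77
f 98 72 101
f 77 101 66
f 98 101 77
f 61 77 73
f 77 66 78
f 73 78 62
f 77 78 73
f 61 73 82
f 73 62 83
f 82 83 68
f 73 83 82
f 61 82 94
f 82 68 97
f 94 97 71
f 82 97 94
f 61 94 98
f 94 71 102
f 98 102 72
f 94 102 98
f 62 78 89
f 78 66 92
f 89 92 70
f 78 92 89
f 66 101 79
f 101 72 100
f 79 100 65
f 101 100 79
f 72 102 99
f 102 71 95
f 99 95 63
f 102 95 99
f 71 97 96
f 97 68 84
f 96 84 67
f 97 84 96
f 68 83 88
f 83 62 85
f 88 85 69
f 83 85 88
f 64 90 76
f 90 70 91
f 76 91 65
f 90 91 76
f 64 76 74
f 76 65 75
f 74 75 63
f 76 75 74
f 64 74 81
f 74 63 80
f 81 80 67
f 74 80 81
f 64 81 86
f 81 67 87
f 86 87 69
f 81 87 86
f 64 86 90
f 86 69 93
f 90 93 70
f 86 93 90
f 65 91 79
f 91 70 92
f 79 92 66
f 91 92 79
f 63 75 99
f 75 65 100
f 99 100 72
f 75 100 99
f 67 80 96
f 80 63 95
f 96 95 71
f 80 95 96
f 69 87 88
f 87 67 84
f 88 84 68
f 87 84 88
f 70 93 89
f 93 69 85
f 89 85 62
f 93 85 89
f 104 103 106
f 104 106 105
f 106 103 107
f 106 107 105
f 107 103 108
f 107 108 105
f 108 103 109
f 108 109 105
f 109 103 110
f 109 110 105
f 110 103 111
f 110 111 105
f 111 103 112
f 111 112 105
f 112 103 113
f 112 113 105
f 113 103 104
f 113 104 105

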